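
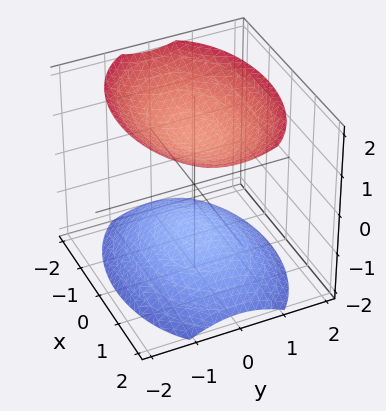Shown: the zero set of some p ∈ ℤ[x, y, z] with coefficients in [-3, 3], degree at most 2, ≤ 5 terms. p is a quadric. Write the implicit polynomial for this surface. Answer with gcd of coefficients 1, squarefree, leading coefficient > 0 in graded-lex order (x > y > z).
I count 2 distinct pieces. Treating them together as one polynomial.
deg p = 2. Two separate bowl-shaped sheets opening away from each other; a quadric.
Symmetries: the z ↦ −z reflection is a symmetry, so z appears only in even powers; it's symmetric under x → −x, forcing even powers of x; it's symmetric under y → −y, forcing even powers of y.
From the visible intercepts: it misses every integer gridline on the y-axis; no x-intercept at any integer in the box.
The integer polynomial consistent with all of this is the stated p.

x^2 + 2*y^2 - 2*z^2 + 3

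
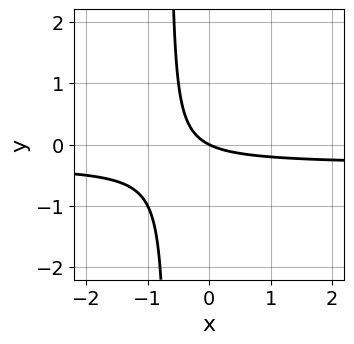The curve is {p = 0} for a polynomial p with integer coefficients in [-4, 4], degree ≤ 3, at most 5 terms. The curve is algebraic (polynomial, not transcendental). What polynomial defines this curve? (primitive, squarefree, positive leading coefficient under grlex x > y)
3*x*y + x + 2*y

First, deg p = 2. The shape is more complex than any degree-1 curve.
Next, from the axis intercepts and sections: it meets the x-axis at x = 0 (among the integer gridlines); it crosses the y-axis at the gridline y = 0.
Finally, fitting integer coefficients to these (and the overall shape) gives p.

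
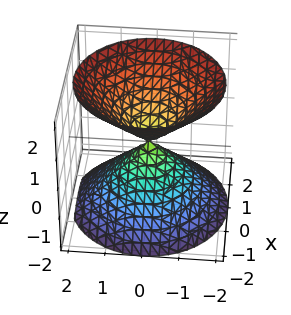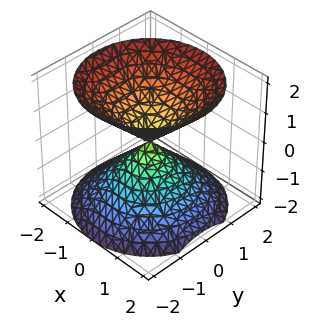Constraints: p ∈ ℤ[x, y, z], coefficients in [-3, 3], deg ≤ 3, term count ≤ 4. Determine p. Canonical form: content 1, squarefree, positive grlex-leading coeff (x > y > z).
x^2 + y^2 - z^2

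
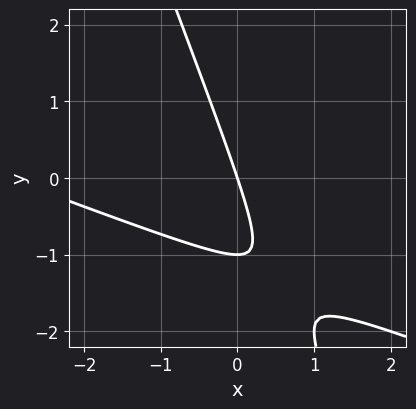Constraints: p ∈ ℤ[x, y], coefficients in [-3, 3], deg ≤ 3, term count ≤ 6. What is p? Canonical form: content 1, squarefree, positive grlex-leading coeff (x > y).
x^2 + 3*x*y + y^2 + 3*x + y

Degree: the shape is more complex than any degree-1 curve, so deg p = 2.
From the axis intercepts and sections: the y-axis gridline crossings are at y ∈ {-1, 0}; it meets the x-axis at x = 0 (among the integer gridlines).
The integer polynomial consistent with all of this is the stated p.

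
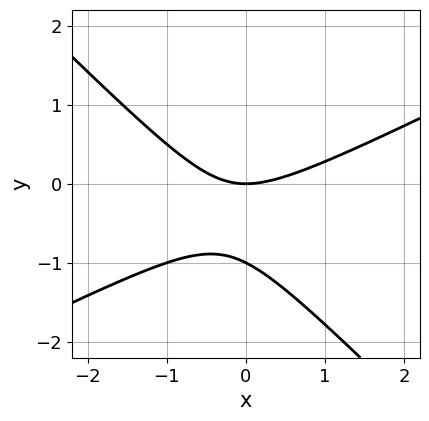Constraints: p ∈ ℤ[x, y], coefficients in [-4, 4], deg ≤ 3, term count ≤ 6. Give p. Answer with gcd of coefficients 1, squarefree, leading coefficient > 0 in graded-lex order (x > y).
Degree: the shape is more complex than any degree-1 curve, so deg p = 2.
Checking where it meets the axes: among the integer gridlines, it crosses the y-axis at y ∈ {-1, 0}; it crosses the x-axis at the gridline x = 0.
The integer polynomial consistent with all of this is the stated p.

x^2 - x*y - 2*y^2 - 2*y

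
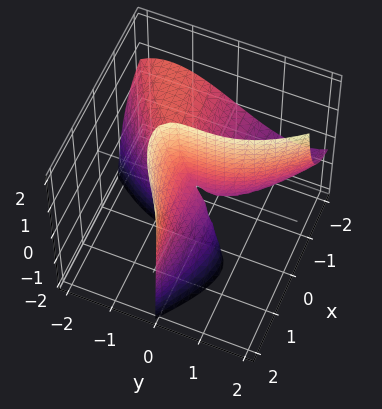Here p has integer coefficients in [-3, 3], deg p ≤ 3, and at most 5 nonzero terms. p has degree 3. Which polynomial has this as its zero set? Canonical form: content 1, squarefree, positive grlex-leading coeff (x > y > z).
x^2*z - y^3 - 3*x*y - 2*x*z

(a) Degree: the shape is more complex than any degree-2 surface, so deg p = 3.
(b) From the visible intercepts: every point of the z-axis in the box is on the surface; it crosses the y-axis at the gridline y = 0; every point of the x-axis in the box is on the surface.
(c) Solving for integer coefficients yields p as stated.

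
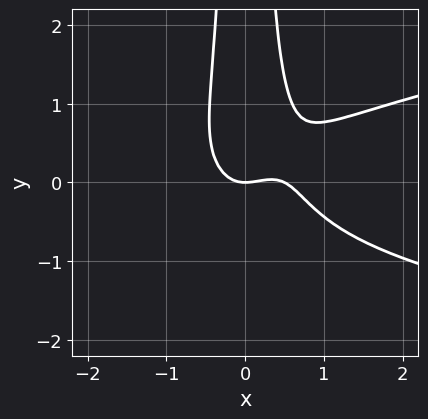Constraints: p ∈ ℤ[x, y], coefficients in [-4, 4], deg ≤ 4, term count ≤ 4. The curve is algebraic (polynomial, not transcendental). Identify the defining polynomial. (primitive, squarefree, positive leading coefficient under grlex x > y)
3*x^2*y^2 - 2*x^3 + x^2 - y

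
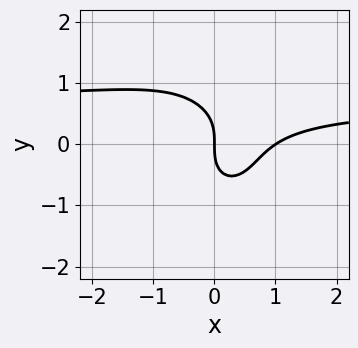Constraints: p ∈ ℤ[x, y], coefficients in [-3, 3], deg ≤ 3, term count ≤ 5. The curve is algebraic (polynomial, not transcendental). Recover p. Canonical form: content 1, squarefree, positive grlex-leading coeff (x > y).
3*x^2*y + 2*y^3 - 2*x^2 + 2*x

1. Degree: no degree-2 curve has this shape, so deg p = 3.
2. Observable constraints: it meets the y-axis at y = 0 (among the integer gridlines); among the integer gridlines, it crosses the x-axis at x ∈ {0, 1}.
3. Matching integer coefficients to the picture gives p.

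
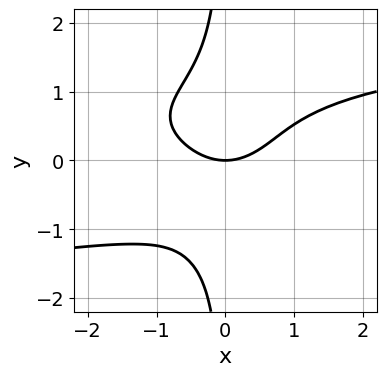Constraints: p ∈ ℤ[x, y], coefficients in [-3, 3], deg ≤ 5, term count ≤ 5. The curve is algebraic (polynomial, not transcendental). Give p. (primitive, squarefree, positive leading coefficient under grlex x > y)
3*x*y^3 - 2*x^2 + 3*y

Degree: a generic line meets the curve in up to 4 points, so deg p = 4.
From the axis intercepts and sections: it crosses the y-axis at the gridline y = 0; it crosses the x-axis at the gridline x = 0.
Together with the visible shape, these determine p as stated.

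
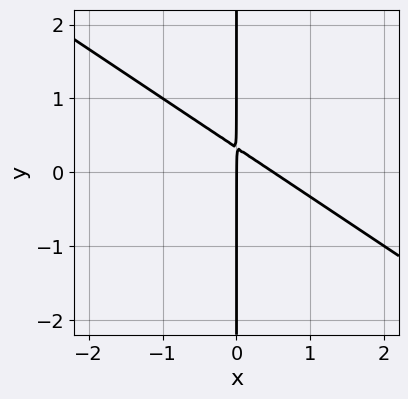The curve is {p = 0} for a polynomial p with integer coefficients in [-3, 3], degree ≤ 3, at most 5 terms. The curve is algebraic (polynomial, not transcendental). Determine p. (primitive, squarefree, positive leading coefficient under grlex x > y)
2*x^2 + 3*x*y - x

(a) The degree is 2 — no degree-1 curve has this shape.
(b) Observable constraints: the visible y-axis segment lies entirely on the curve; one x-axis crossing is at x = 0.
(c) Putting this together gives p.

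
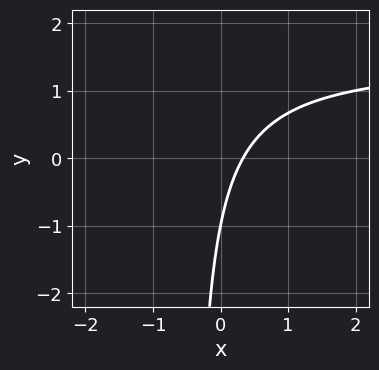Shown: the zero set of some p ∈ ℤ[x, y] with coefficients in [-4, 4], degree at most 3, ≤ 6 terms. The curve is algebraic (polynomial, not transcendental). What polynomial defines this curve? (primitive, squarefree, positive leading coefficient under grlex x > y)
Degree: a generic line meets the curve in up to 2 points, so deg p = 2.
Observable constraints: one y-axis crossing is at y = -1.
Fitting integer coefficients to these (and the overall shape) gives p.

2*x*y - 3*x + y + 1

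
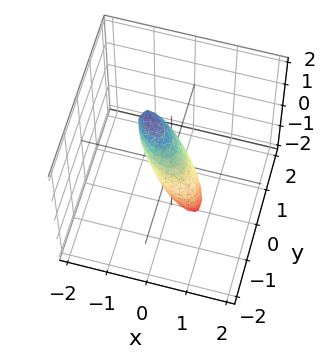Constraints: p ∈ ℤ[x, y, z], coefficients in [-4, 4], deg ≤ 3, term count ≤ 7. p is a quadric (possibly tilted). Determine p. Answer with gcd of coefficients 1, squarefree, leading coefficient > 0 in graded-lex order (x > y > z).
3*x^2 + 3*x*y + 2*x*z + 3*y^2 + z^2 - 1

The degree is 2 — a generic line meets the surface in up to 2 points.
Checking where it meets the axes: the z-axis gridline crossings are at z ∈ {-1, 1}.
Matching integer coefficients to the picture gives p.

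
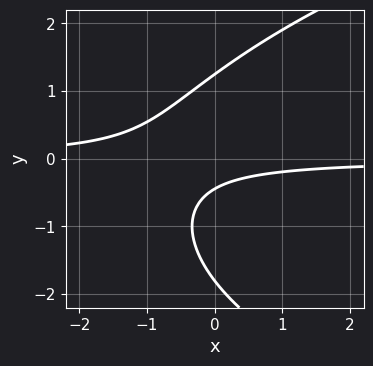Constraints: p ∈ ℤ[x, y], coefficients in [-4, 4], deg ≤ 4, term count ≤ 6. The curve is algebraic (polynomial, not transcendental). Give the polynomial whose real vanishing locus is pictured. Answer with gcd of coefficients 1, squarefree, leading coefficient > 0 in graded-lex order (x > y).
y^3 - 3*x*y + y^2 - 2*y - 1

The degree is 3 — no degree-2 curve has this shape.
Against the integer gridlines: the curve avoids every integer x-axis point in the box.
The integer polynomial consistent with all of this is the stated p.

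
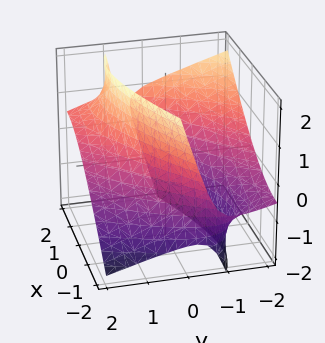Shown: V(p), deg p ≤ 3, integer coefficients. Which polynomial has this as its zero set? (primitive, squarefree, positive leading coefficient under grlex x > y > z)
x^2 - 2*x*y + y^2 + 3*y*z - z^2 - 3

1. deg p = 2.
2. From the visible intercepts: it misses every integer gridline on the z-axis.
3. Fitting integer coefficients to these (and the overall shape) gives p.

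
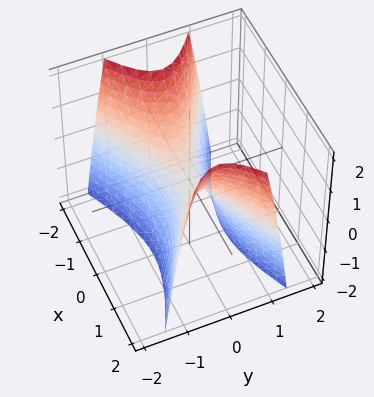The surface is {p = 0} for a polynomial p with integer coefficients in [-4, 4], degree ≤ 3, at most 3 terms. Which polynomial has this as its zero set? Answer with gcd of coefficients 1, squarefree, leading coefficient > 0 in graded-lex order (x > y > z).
First, degree: a saddle surface; a quadric, so deg p = 2.
Next, symmetries: the y ↦ −y reflection is a symmetry, so y appears only in even powers; the x ↦ −x reflection is a symmetry, so x appears only in even powers.
Then, reading off the gridlines: it meets the x-axis at x = 0 (among the integer gridlines); it crosses the y-axis at the gridline y = 0; one z-axis crossing is at z = 0.
Finally, these observations pin down the coefficients.

x^2 - 3*y^2 - z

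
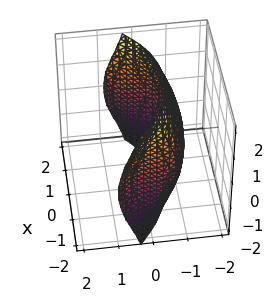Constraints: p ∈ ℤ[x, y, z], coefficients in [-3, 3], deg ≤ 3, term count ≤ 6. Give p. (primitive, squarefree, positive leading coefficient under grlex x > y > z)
2*y^3 + y*z^2 - x^2 + 3

First, degree: no degree-2 surface has this shape, so deg p = 3.
Then, against the integer gridlines: no z-intercept at any integer in the box.
Finally, these observations pin down the coefficients.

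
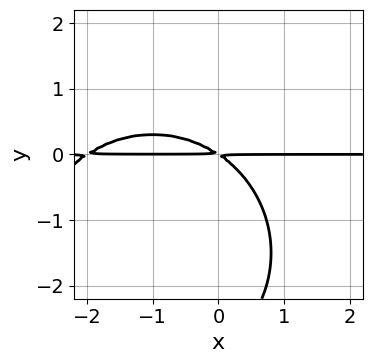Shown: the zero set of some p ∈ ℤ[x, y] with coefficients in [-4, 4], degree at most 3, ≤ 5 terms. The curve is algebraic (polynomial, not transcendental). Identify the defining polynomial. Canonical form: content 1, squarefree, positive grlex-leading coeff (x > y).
x^2*y + y^3 + 2*x*y + 3*y^2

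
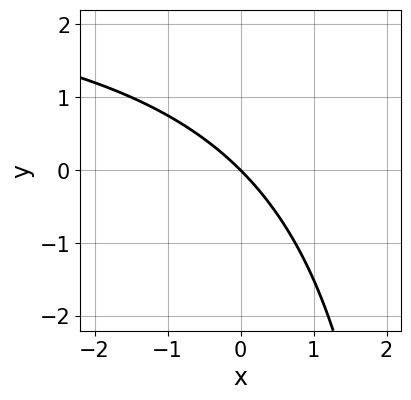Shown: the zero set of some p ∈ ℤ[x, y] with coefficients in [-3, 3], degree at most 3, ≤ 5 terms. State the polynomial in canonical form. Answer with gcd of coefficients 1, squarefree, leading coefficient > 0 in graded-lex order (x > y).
(a) The degree is 2 — no degree-1 curve has this shape.
(b) Reading off the gridlines: one x-axis crossing is at x = 0; one y-axis crossing is at y = 0.
(c) Together with the visible shape, these determine p as stated.

x*y - 3*x - 3*y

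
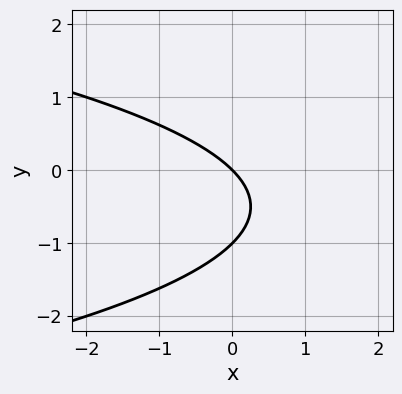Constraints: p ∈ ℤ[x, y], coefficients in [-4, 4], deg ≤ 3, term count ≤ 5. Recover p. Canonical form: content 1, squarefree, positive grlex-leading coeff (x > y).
First, degree: no degree-1 curve has this shape, so deg p = 2.
Next, from the visible intercepts: it crosses the x-axis at the gridline x = 0; the y-axis gridline crossings are at y ∈ {-1, 0}.
Finally, fitting integer coefficients to these (and the overall shape) gives p.

y^2 + x + y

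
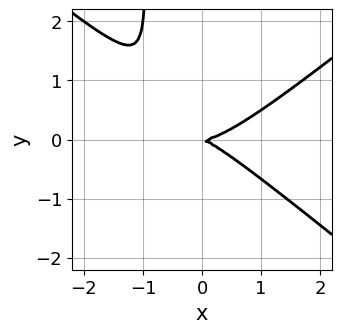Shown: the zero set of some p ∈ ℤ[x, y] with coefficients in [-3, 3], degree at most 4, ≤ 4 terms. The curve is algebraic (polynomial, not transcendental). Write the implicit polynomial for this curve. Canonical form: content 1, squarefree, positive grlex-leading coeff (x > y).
2*x^3 - 3*x*y^2 - x*y - 3*y^2

1. The degree is 3 — a generic line meets the curve in up to 3 points.
2. Reading off the gridlines: it meets the x-axis at x = 0 (among the integer gridlines); one y-axis crossing is at y = 0.
3. Putting this together gives p.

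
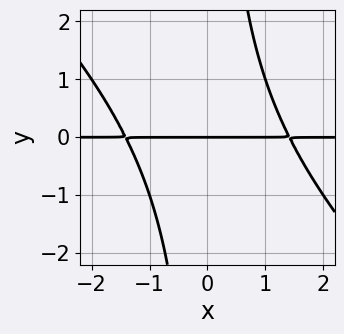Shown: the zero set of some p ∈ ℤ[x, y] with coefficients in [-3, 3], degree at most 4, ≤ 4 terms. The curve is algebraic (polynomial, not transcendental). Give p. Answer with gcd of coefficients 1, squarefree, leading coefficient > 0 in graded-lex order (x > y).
x^2*y + x*y^2 - 2*y

The degree is 3 — the shape is more complex than any degree-2 curve.
Reading off the gridlines: it meets the y-axis at y = 0 (among the integer gridlines); every point of the x-axis in the box is on the curve.
Putting this together gives p.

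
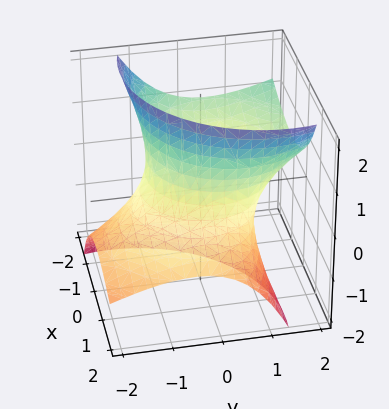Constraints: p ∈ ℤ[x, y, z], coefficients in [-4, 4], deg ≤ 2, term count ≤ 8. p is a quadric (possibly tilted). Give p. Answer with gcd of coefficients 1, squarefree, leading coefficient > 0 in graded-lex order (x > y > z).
2*x^2 + 3*x*z + 2*y^2 - 3*y*z - z^2 - 3

First, degree: no degree-1 surface has this shape, so deg p = 2.
Then, observable constraints: no z-intercept at any integer in the box.
Finally, together with the visible shape, these determine p as stated.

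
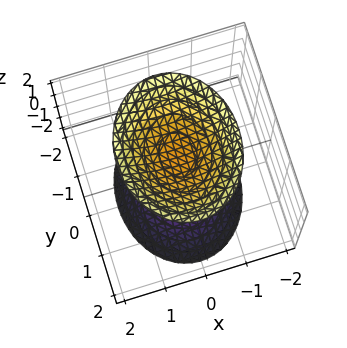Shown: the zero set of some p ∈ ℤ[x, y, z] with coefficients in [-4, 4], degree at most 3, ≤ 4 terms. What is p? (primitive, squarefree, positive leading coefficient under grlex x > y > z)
First, the picture has 2 separate pieces. Treating them together as one polynomial.
Then, degree: two sheets facing apart; a quadric, so deg p = 2.
Next, symmetries: the x ↦ −x reflection is a symmetry, so x appears only in even powers; the z ↦ −z reflection is a symmetry, so z appears only in even powers; the y ↦ −y reflection is a symmetry, so y appears only in even powers.
Next, from the axis intercepts and sections: the surface avoids every integer y-axis point in the box; the surface avoids every integer x-axis point in the box.
Finally, putting this together gives p.

3*x^2 + 2*y^2 - 2*z^2 + 3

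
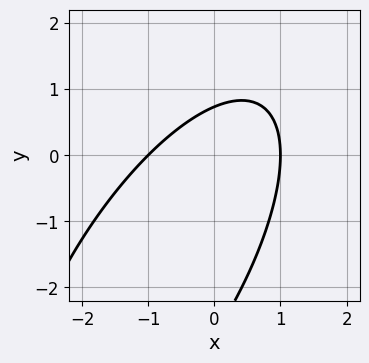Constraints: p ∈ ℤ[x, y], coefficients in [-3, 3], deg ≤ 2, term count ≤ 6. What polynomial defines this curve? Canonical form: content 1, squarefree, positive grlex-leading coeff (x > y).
2*x^2 - 2*x*y + y^2 + 2*y - 2

First, degree: no degree-1 curve has this shape, so deg p = 2.
Then, against the integer gridlines: among the integer gridlines, it crosses the x-axis at x ∈ {-1, 1}.
Finally, these observations pin down the coefficients.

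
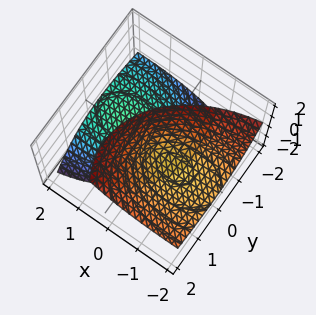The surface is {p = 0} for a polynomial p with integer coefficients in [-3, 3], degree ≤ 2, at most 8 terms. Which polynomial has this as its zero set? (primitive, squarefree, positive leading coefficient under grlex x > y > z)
(a) I count 2 distinct pieces. Treating them together as one polynomial.
(b) deg p = 2. A generic line meets the surface in up to 2 points.
(c) From the visible intercepts: it misses every integer gridline on the y-axis; it misses every integer gridline on the x-axis.
(d) Matching integer coefficients to the picture gives p. Check: (0, 0, -1) on the z-axis lies on the surface, and p(0, 0, -1) = 0. ✓

x^2 + 3*x*z + 2*y^2 - 2*y*z - z^2 + 1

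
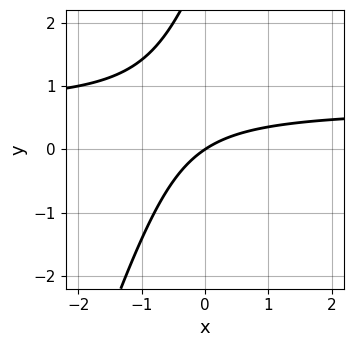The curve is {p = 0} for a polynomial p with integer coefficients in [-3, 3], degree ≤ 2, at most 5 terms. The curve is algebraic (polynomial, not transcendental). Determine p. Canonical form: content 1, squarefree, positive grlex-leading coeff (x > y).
3*x*y - y^2 - 2*x + 3*y

1. deg p = 2. The shape is more complex than any degree-1 curve.
2. Observable constraints: one x-axis crossing is at x = 0; it meets the y-axis at y = 0 (among the integer gridlines).
3. Assembling these constraints gives the stated polynomial.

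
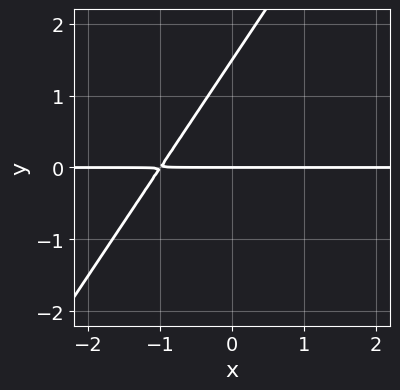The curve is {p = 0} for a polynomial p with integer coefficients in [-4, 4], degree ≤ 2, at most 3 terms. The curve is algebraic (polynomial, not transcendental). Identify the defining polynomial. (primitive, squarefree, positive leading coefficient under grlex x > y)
First, degree: a generic line meets the curve in up to 2 points, so deg p = 2.
Then, from the axis intercepts and sections: every point of the x-axis in the box is on the curve; one y-axis crossing is at y = 0.
Finally, assembling these constraints gives the stated polynomial.

3*x*y - 2*y^2 + 3*y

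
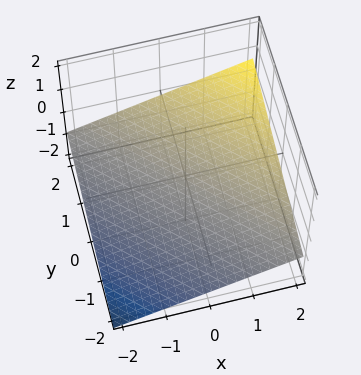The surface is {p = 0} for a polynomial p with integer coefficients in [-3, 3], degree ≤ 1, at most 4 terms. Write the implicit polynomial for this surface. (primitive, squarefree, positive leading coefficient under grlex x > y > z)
x + y - 3*z - 2

First, degree: every cross-section is a straight line — this is a plane, so deg p = 1.
Next, from the axis intercepts and sections: it crosses the y-axis at the gridline y = 2; it crosses the x-axis at the gridline x = 2.
Finally, the integer polynomial consistent with all of this is the stated p.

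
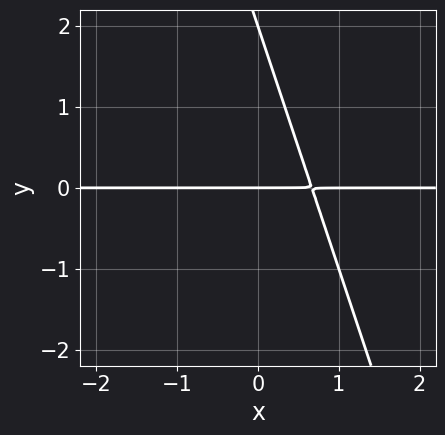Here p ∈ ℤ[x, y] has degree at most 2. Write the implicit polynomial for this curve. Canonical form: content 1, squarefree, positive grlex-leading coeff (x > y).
3*x*y + y^2 - 2*y

First, deg p = 2. A generic line meets the curve in up to 2 points.
Then, observable constraints: among the integer gridlines, it crosses the y-axis at y ∈ {0, 2}; every point of the x-axis in the box is on the curve.
Finally, the integer polynomial consistent with all of this is the stated p.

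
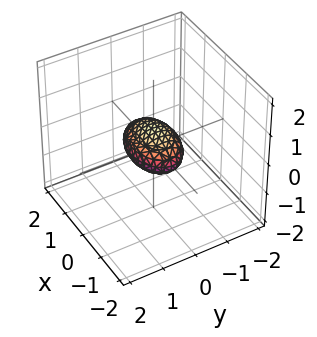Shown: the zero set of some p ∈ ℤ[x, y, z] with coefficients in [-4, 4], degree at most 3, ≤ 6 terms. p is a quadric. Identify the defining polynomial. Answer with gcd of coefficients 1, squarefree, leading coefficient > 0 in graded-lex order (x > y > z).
(a) deg p = 2.
(b) Symmetries: mirror symmetry y ↦ −y ⇒ only even powers of y; mirror symmetry x ↦ −x ⇒ only even powers of x; mirror symmetry z ↦ −z ⇒ only even powers of z.
(c) Against the integer gridlines: the x-axis gridline crossings are at x ∈ {-1, 1}.
(d) Fitting integer coefficients to these (and the overall shape) gives p.

x^2 + 2*y^2 + 3*z^2 - 1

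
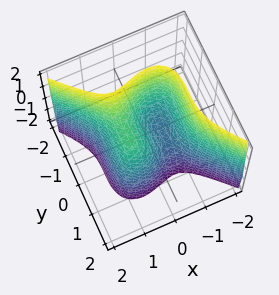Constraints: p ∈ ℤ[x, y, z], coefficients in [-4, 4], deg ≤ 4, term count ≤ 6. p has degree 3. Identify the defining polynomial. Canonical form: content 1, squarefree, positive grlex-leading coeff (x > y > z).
2*x^3 + 2*y^3 - 2*x + z

The degree is 3 — the shape is more complex than any degree-2 surface.
Observable constraints: among the integer gridlines, it crosses the x-axis at x ∈ {-1, 0, 1}; one z-axis crossing is at z = 0; one y-axis crossing is at y = 0.
These observations pin down the coefficients.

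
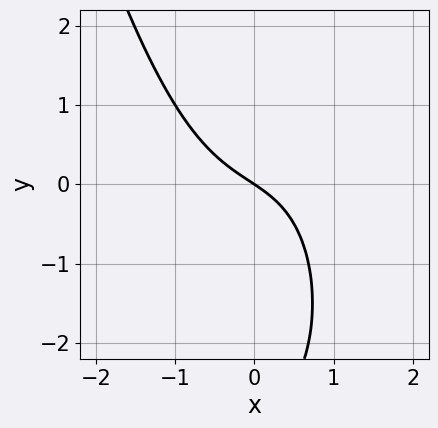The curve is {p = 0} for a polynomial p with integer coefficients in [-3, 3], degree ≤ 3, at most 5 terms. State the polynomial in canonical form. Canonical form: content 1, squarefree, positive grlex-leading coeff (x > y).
(a) Degree: a generic line meets the curve in up to 3 points, so deg p = 3.
(b) Against the integer gridlines: it crosses the y-axis at the gridline y = 0; one x-axis crossing is at x = 0.
(c) Together with the visible shape, these determine p as stated.

2*x^3 + y^2 + 2*x + 3*y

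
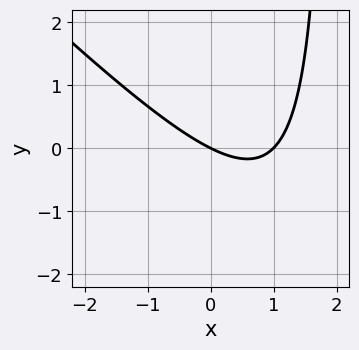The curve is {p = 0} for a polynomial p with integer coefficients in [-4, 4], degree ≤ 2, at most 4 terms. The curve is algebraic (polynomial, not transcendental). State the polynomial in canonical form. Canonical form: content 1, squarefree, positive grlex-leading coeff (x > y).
x^2 + x*y - x - 2*y

First, deg p = 2. The shape is more complex than any degree-1 curve.
Next, against the integer gridlines: it meets the y-axis at y = 0 (among the integer gridlines); the x-axis gridline crossings are at x ∈ {0, 1}.
Finally, fitting integer coefficients to these (and the overall shape) gives p.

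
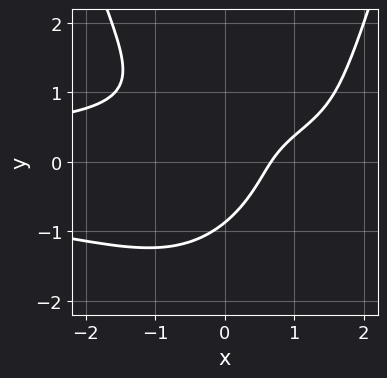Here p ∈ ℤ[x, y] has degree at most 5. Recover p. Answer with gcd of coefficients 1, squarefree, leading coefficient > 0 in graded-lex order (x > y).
1. deg p = 4. The shape is more complex than any degree-3 curve.
2. The integer polynomial consistent with all of this is the stated p.

2*x^2*y^2 - 3*y^3 - 3*x*y + 3*x - 2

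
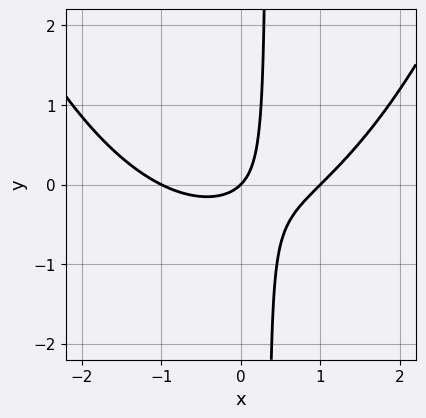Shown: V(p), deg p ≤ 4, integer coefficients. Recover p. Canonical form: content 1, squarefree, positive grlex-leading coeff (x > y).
x^3 - 3*x*y - x + y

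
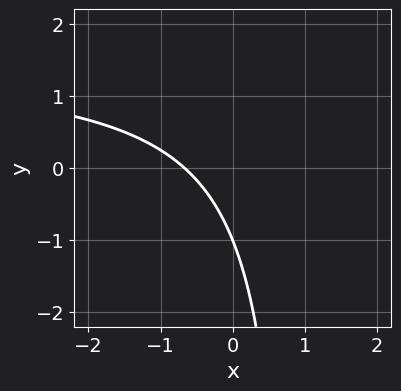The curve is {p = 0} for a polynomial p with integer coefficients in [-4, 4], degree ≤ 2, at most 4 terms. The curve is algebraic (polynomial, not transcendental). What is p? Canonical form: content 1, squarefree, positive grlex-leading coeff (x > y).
1. Degree: the shape is more complex than any degree-1 curve, so deg p = 2.
2. Observable constraints: it crosses the y-axis at the gridline y = -1.
3. Fitting integer coefficients to these (and the overall shape) gives p.

2*x*y - 3*x - 2*y - 2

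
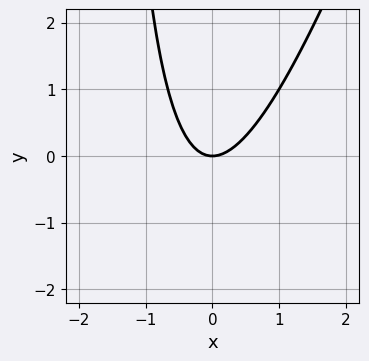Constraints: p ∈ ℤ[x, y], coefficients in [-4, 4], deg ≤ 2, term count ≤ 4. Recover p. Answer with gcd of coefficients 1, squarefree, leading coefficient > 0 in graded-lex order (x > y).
3*x^2 - x*y - 2*y

First, deg p = 2. A generic line meets the curve in up to 2 points.
Next, checking where it meets the axes: it meets the x-axis at x = 0 (among the integer gridlines); it meets the y-axis at y = 0 (among the integer gridlines).
Finally, together with the visible shape, these determine p as stated.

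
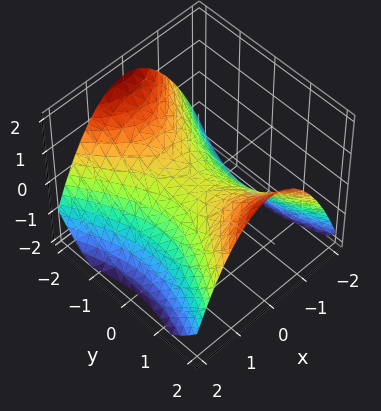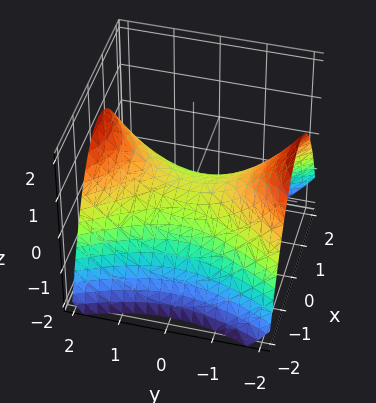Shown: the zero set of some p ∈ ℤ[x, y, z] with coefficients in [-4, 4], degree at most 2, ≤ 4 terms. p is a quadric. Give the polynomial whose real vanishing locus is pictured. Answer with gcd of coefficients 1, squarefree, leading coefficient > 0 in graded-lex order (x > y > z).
2*x^2 - y^2 + 3*z

First, deg p = 2. A hyperbolic paraboloid; a quadric.
Then, symmetries: the x ↦ −x reflection is a symmetry, so x appears only in even powers; mirror symmetry y ↦ −y ⇒ only even powers of y.
Then, against the integer gridlines: it crosses the y-axis at the gridline y = 0; it meets the z-axis at z = 0 (among the integer gridlines); one x-axis crossing is at x = 0.
Finally, assembling these constraints gives the stated polynomial.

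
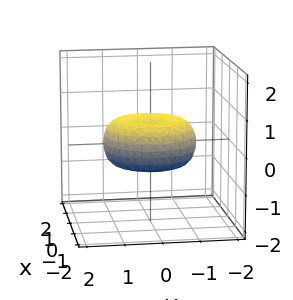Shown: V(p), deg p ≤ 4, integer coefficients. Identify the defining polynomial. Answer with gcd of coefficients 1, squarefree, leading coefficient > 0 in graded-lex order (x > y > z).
x^4 + 2*x^2*y^2 + y^4 - x^2 - y^2 + 3*z^2 - 1

First, the degree is 4 — a generic line meets the surface in up to 4 points.
Next, symmetries: rotational symmetry about the z-axis ⇒ p depends on x, y only through x² + y².
Then, from the visible intercepts: a circular section at z = 0 has radius between 1 and 2.
Finally, assembling these constraints gives the stated polynomial.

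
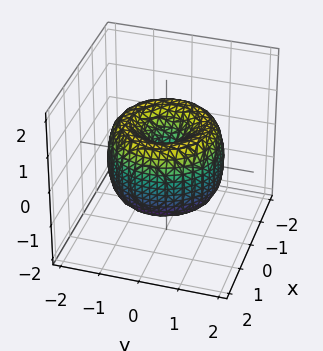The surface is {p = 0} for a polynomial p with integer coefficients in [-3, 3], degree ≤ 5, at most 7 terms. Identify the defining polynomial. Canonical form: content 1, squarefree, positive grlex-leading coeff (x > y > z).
Degree: no degree-3 surface has this shape, so deg p = 4.
By symmetry, every cross-section ⟂ z is a circle, so x, y appear only via x² + y².
Checking where it meets the axes: it meets the x-axis at x = 0 (among the integer gridlines); it crosses the z-axis at the gridline z = 0; a circular section at z = 0 has radius between 1 and 2; it meets the y-axis at y = 0 (among the integer gridlines).
Fitting integer coefficients to these (and the overall shape) gives p.

x^4 + 2*x^2*y^2 + y^4 - 2*x^2 - 2*y^2 + z^2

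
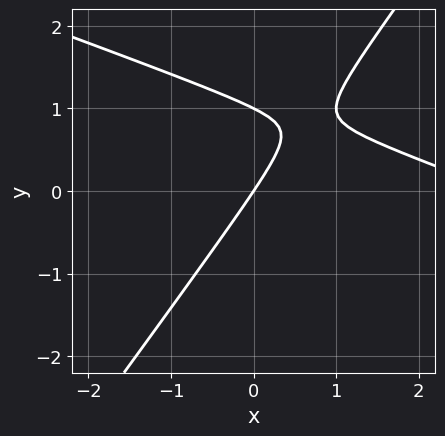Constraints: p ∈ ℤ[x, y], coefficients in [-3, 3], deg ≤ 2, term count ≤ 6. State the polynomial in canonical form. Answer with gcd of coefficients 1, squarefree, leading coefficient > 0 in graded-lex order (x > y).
1. deg p = 2. A generic line meets the curve in up to 2 points.
2. Checking where it meets the axes: it meets the x-axis at x = 0 (among the integer gridlines); the y-axis gridline crossings are at y ∈ {0, 1}.
3. Fitting integer coefficients to these (and the overall shape) gives p.

x^2 + 2*x*y - 2*y^2 - 3*x + 2*y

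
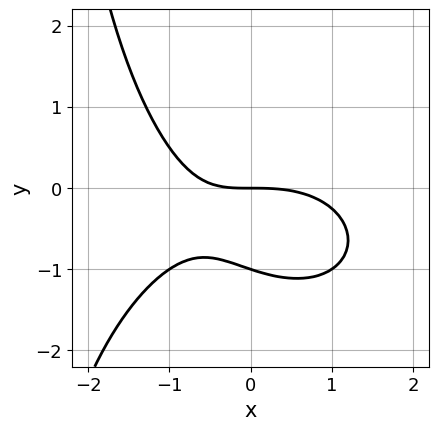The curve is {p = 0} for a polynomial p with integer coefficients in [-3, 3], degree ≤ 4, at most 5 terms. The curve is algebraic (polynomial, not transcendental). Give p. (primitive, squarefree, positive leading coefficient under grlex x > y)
(a) The degree is 3 — the shape is more complex than any degree-2 curve.
(b) From the axis intercepts and sections: the y-axis gridline crossings are at y ∈ {-1, 0}; it crosses the x-axis at the gridline x = 0.
(c) Fitting integer coefficients to these (and the overall shape) gives p.

x^3 + x*y^2 + 2*x*y + 3*y^2 + 3*y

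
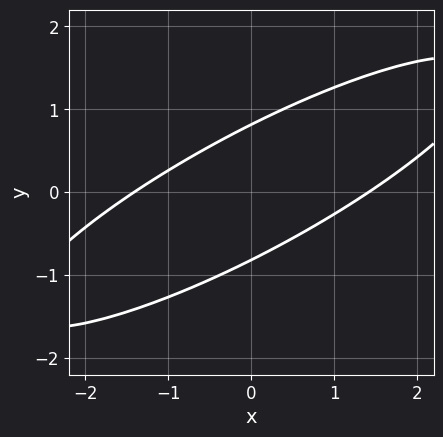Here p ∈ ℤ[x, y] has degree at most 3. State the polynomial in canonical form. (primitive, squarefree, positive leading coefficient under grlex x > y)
(a) The degree is 2 — a generic line meets the curve in up to 2 points.
(b) The integer polynomial consistent with all of this is the stated p.

x^2 - 3*x*y + 3*y^2 - 2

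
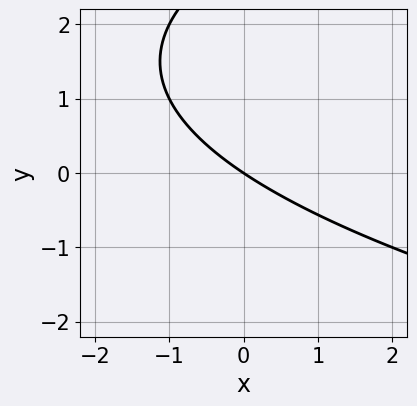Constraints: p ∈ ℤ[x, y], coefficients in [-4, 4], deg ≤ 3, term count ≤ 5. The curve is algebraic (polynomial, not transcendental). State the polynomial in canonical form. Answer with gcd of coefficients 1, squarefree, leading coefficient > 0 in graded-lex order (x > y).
Degree: the shape is more complex than any degree-1 curve, so deg p = 2.
Observable constraints: it crosses the y-axis at the gridline y = 0; one x-axis crossing is at x = 0.
Together with the visible shape, these determine p as stated.

y^2 - 2*x - 3*y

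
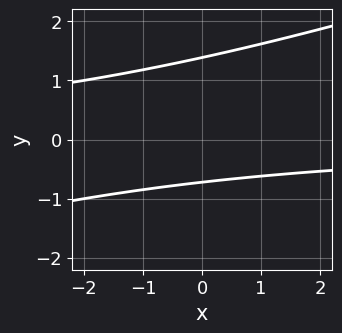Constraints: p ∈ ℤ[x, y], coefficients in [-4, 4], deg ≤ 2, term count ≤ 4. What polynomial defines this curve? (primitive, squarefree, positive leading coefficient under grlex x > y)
x*y - 3*y^2 + 2*y + 3

First, the degree is 2 — the shape is more complex than any degree-1 curve.
Next, observable constraints: it misses every integer gridline on the x-axis.
Finally, putting this together gives p.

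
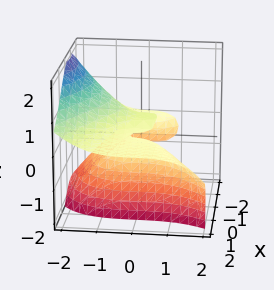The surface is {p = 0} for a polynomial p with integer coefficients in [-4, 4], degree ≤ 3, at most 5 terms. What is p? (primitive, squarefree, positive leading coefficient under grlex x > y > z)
(a) deg p = 3. The shape is more complex than any degree-2 surface.
(b) Reading off the gridlines: it meets the y-axis at y = 0 (among the integer gridlines); the visible x-axis segment lies entirely on the surface; it crosses the z-axis at the gridline z = 0.
(c) These observations pin down the coefficients.

2*x^2*z + y^3 + 3*x*z + 3*z^2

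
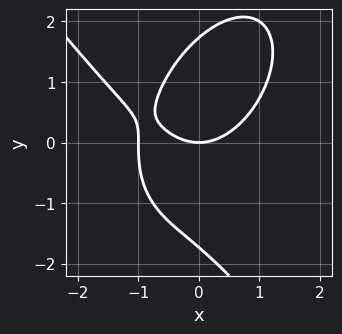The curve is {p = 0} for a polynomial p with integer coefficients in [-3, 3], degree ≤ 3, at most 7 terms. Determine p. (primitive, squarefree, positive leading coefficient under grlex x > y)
2*x^3 + y^3 + 2*x^2 - 3*x*y - 3*y

deg p = 3.
Reading off the gridlines: it meets the y-axis at y = 0 (among the integer gridlines); the x-axis gridline crossings are at x ∈ {-1, 0}.
Matching integer coefficients to the picture gives p.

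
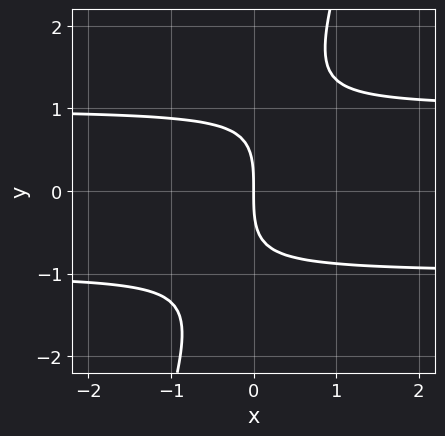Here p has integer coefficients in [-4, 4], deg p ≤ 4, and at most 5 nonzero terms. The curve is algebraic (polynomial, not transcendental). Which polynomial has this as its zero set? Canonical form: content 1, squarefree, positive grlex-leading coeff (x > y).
3*x*y^2 - y^3 - 3*x

(a) The degree is 3 — the shape is more complex than any degree-2 curve.
(b) From the axis intercepts and sections: it crosses the x-axis at the gridline x = 0; it crosses the y-axis at the gridline y = 0.
(c) Together with the visible shape, these determine p as stated.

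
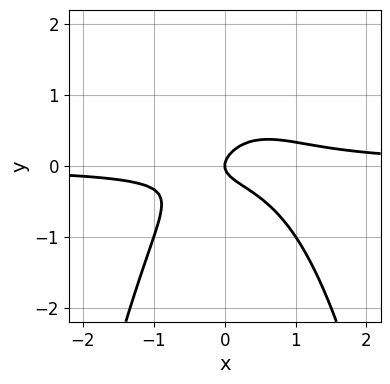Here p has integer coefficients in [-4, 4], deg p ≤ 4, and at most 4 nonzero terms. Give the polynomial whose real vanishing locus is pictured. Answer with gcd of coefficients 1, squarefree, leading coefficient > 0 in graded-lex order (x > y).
deg p = 3. A generic line meets the curve in up to 3 points.
From the axis intercepts and sections: it crosses the x-axis at the gridline x = 0; it crosses the y-axis at the gridline y = 0.
Matching integer coefficients to the picture gives p.

3*x^2*y - x*y + 3*y^2 - x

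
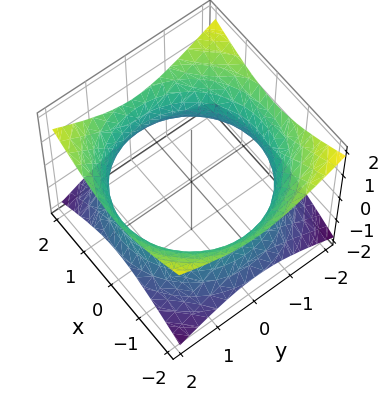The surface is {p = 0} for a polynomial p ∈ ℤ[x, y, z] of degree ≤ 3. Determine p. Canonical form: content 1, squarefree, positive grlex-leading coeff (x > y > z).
x^2 + y^2 - 2*z^2 - 3

(a) Degree: an hourglass — one-sheet hyperboloid; a quadric, so deg p = 2.
(b) By symmetry, the surface is invariant under rotation about z: p = q(x² + y², z); it's symmetric under z → −z, forcing even powers of z.
(c) Checking where it meets the axes: the surface avoids every integer z-axis point in the box; a circular section at z = 0 has radius between 1 and 2.
(d) Assembling these constraints gives the stated polynomial.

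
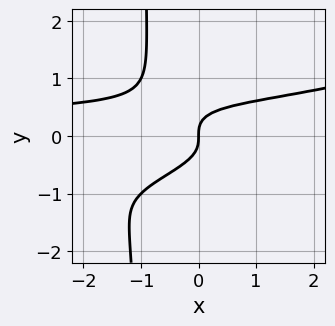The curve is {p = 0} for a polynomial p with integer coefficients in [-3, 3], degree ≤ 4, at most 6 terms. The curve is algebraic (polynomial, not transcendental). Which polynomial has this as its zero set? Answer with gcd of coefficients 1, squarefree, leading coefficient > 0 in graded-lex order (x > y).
x^2*y^2 - 3*x*y^3 - 3*y^3 + x

(a) deg p = 4. No degree-3 curve has this shape.
(b) Observable constraints: it crosses the y-axis at the gridline y = 0; it crosses the x-axis at the gridline x = 0.
(c) Solving for integer coefficients yields p as stated.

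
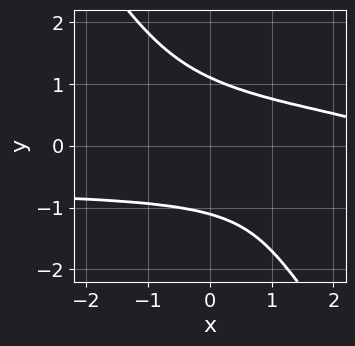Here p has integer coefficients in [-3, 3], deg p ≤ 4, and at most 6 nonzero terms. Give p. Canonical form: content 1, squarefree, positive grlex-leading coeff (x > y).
Degree: the shape is more complex than any degree-3 curve, so deg p = 4.
Against the integer gridlines: no x-intercept at any integer in the box.
Fitting integer coefficients to these (and the overall shape) gives p.

3*x*y^3 + 2*y^4 + x - 3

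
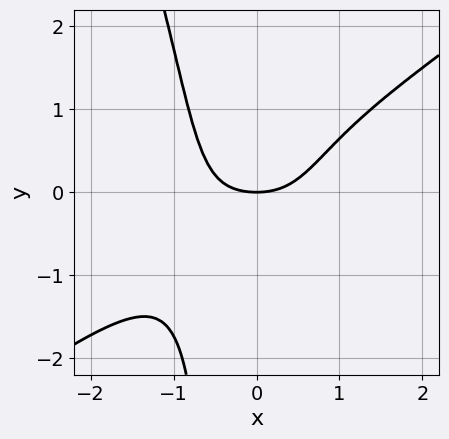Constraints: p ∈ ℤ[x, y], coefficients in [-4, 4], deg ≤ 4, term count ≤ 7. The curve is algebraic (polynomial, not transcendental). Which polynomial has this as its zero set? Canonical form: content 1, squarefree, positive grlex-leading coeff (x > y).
2*x^4 - 2*x^3*y - x^2*y^2 + x^2 - 2*y

(a) deg p = 4. The shape is more complex than any degree-3 curve.
(b) Observable constraints: one x-axis crossing is at x = 0; it meets the y-axis at y = 0 (among the integer gridlines).
(c) Assembling these constraints gives the stated polynomial.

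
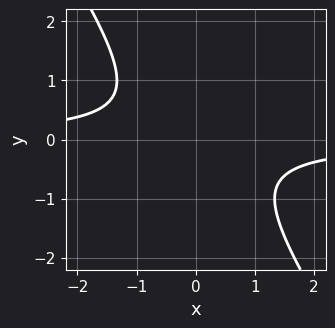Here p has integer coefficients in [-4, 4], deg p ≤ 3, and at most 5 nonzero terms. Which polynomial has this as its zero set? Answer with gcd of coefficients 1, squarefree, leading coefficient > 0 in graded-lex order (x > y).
3*x*y + 2*y^2 + 2

First, degree: no degree-1 curve has this shape, so deg p = 2.
Then, checking where it meets the axes: no y-intercept at any integer in the box; no x-intercept at any integer in the box.
Finally, solving for integer coefficients yields p as stated.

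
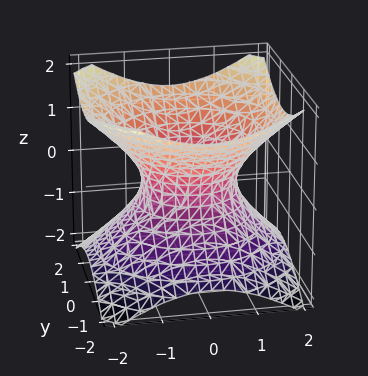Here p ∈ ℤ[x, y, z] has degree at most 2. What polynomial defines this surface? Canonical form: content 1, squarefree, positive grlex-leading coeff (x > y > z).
First, the degree is 2 — one connected sheet with a waist; a quadric.
Then, by symmetry, every cross-section ⟂ z is a circle, so x, y appear only via x² + y²; the z ↦ −z reflection is a symmetry, so z appears only in even powers.
Next, against the integer gridlines: among the integer gridlines, it crosses the x-axis at x ∈ {-1, 1}; among the integer gridlines, it crosses the y-axis at y ∈ {-1, 1}; no z-intercept at any integer in the box; a circular section at z = 1 has radius between 1 and 2.
Finally, fitting integer coefficients to these (and the overall shape) gives p.

2*x^2 + 2*y^2 - 3*z^2 - 2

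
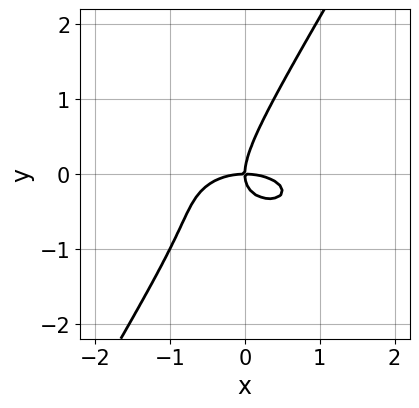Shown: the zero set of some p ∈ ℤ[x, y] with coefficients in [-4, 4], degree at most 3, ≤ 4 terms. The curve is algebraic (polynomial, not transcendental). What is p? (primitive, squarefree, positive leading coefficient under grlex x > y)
deg p = 3. No degree-2 curve has this shape.
From the visible intercepts: one x-axis crossing is at x = 0; one y-axis crossing is at y = 0.
These observations pin down the coefficients.

x^3 + 3*x*y^2 - 2*y^3 + 2*x*y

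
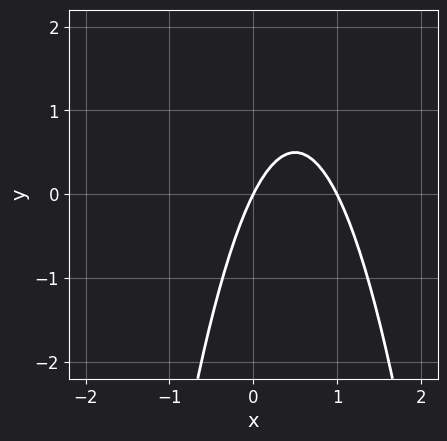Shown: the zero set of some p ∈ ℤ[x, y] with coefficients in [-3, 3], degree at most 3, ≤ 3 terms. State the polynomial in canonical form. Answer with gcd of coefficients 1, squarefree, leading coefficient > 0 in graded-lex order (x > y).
deg p = 2. No degree-1 curve has this shape.
Checking where it meets the axes: among the integer gridlines, it crosses the x-axis at x ∈ {0, 1}; it crosses the y-axis at the gridline y = 0.
Solving for integer coefficients yields p as stated.

2*x^2 - 2*x + y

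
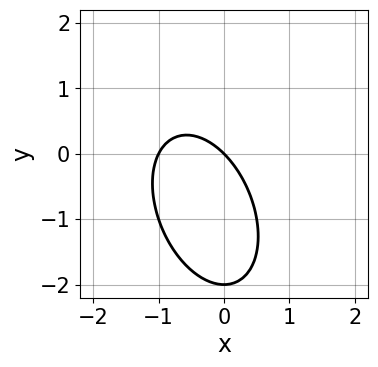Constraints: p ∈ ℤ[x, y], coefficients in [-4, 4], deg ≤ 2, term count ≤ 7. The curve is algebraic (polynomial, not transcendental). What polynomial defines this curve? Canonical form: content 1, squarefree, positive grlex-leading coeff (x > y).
2*x^2 + x*y + y^2 + 2*x + 2*y

1. deg p = 2.
2. Observable constraints: among the integer gridlines, it crosses the y-axis at y ∈ {-2, 0}; among the integer gridlines, it crosses the x-axis at x ∈ {-1, 0}.
3. Fitting integer coefficients to these (and the overall shape) gives p.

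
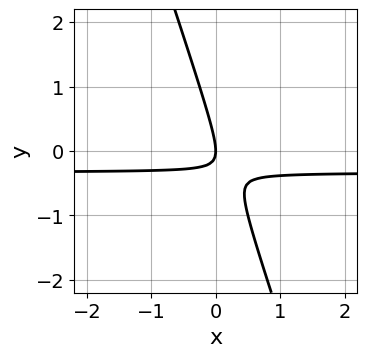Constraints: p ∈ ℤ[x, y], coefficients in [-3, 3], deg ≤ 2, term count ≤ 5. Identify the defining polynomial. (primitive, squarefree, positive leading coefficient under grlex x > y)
3*x*y + y^2 + x

Degree: a generic line meets the curve in up to 2 points, so deg p = 2.
From the visible intercepts: it meets the y-axis at y = 0 (among the integer gridlines); it meets the x-axis at x = 0 (among the integer gridlines).
Fitting integer coefficients to these (and the overall shape) gives p.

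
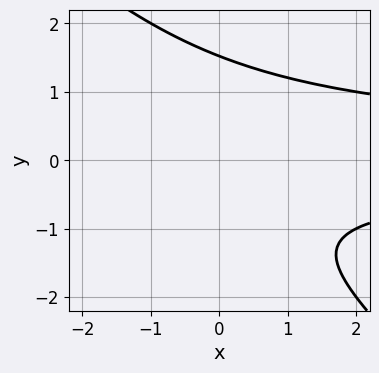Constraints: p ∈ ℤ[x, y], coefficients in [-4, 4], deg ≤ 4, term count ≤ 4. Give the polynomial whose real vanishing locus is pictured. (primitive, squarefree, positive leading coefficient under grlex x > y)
x*y^2 + y^3 - y - 2

First, deg p = 3. A generic line meets the curve in up to 3 points.
Next, observable constraints: no x-intercept at any integer in the box.
Finally, the integer polynomial consistent with all of this is the stated p.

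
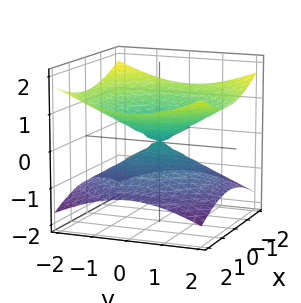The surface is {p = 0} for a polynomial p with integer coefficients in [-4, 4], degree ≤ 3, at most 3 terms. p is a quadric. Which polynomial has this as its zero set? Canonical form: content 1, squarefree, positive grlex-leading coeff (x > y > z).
x^2 + y^2 - 3*z^2

(a) deg p = 2. Two nappes meeting at a single point; a quadric.
(b) Symmetry: every cross-section ⟂ z is a circle, so x, y appear only via x² + y²; the z ↦ −z reflection is a symmetry, so z appears only in even powers.
(c) Observable constraints: one y-axis crossing is at y = 0; a circular section at z = 1 has radius between 1 and 2; one x-axis crossing is at x = 0; it crosses the z-axis at the gridline z = 0.
(d) These observations pin down the coefficients.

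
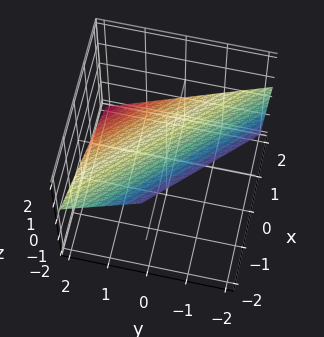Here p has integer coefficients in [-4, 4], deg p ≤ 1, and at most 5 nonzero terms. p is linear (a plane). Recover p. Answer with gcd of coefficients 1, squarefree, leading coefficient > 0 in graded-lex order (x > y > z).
2*x + 2*y + 3*z - 2

1. The degree is 1 — every cross-section is a straight line — this is a plane.
2. Reading off the gridlines: it meets the x-axis at x = 1 (among the integer gridlines); it meets the y-axis at y = 1 (among the integer gridlines).
3. Putting this together gives p.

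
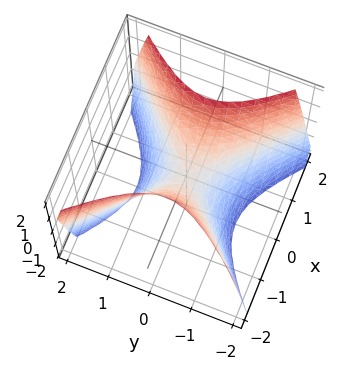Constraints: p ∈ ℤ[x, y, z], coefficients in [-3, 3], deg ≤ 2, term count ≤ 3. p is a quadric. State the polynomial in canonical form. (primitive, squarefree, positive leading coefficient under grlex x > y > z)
deg p = 2.
Symmetries: it's symmetric under x → −x, forcing even powers of x; the y ↦ −y reflection is a symmetry, so y appears only in even powers.
Checking where it meets the axes: it crosses the x-axis at the gridline x = 0; it crosses the z-axis at the gridline z = 0; one y-axis crossing is at y = 0.
Matching integer coefficients to the picture gives p.

3*x^2 - 3*y^2 - 2*z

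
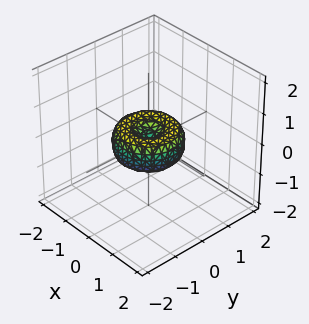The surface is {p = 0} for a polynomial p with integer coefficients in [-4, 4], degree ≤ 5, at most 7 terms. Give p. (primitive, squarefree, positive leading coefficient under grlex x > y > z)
First, the degree is 4 — a generic line meets the surface in up to 4 points.
Then, symmetries: every cross-section ⟂ z is a circle, so x, y appear only via x² + y².
Then, from the visible intercepts: among the integer gridlines, it crosses the y-axis at y ∈ {-1, 0, 1}; a circular section at z = 0 has radius exactly 1; the x-axis gridline crossings are at x ∈ {-1, 0, 1}.
Finally, putting this together gives p.

x^4 + 2*x^2*y^2 + y^4 - x^2 - y^2 + z^2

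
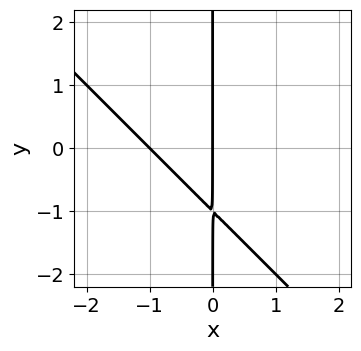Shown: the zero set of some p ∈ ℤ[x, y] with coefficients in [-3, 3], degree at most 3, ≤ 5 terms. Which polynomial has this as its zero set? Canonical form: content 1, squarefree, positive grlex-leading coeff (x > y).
(a) The degree is 2 — a generic line meets the curve in up to 2 points.
(b) From the visible intercepts: the x-axis gridline crossings are at x ∈ {-1, 0}; the visible y-axis segment lies entirely on the curve.
(c) These observations pin down the coefficients.

x^2 + x*y + x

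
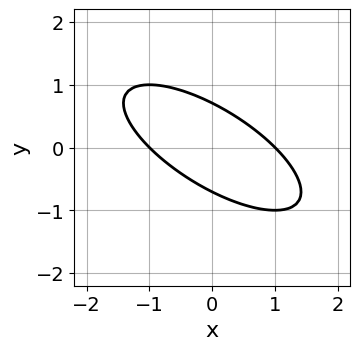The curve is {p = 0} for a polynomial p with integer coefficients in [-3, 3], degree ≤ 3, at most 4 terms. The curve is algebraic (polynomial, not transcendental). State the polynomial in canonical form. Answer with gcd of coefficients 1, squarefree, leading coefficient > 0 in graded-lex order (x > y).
x^2 + 2*x*y + 2*y^2 - 1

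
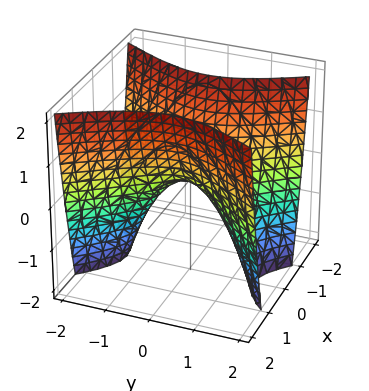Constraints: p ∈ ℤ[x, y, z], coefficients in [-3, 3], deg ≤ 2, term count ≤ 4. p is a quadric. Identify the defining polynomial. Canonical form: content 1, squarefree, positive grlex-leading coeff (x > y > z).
2*x^2 - y^2 - z

First, degree: a hyperbolic paraboloid; a quadric, so deg p = 2.
Next, symmetries: it's symmetric under y → −y, forcing even powers of y; it's symmetric under x → −x, forcing even powers of x.
Then, from the axis intercepts and sections: it crosses the x-axis at the gridline x = 0; it crosses the z-axis at the gridline z = 0; one y-axis crossing is at y = 0.
Finally, fitting integer coefficients to these (and the overall shape) gives p.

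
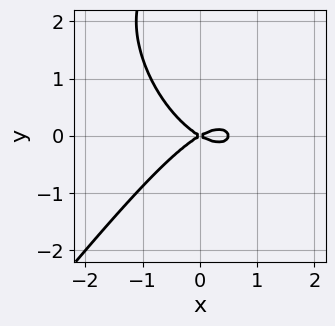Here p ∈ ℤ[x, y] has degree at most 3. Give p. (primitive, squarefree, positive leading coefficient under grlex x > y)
First, deg p = 3. A generic line meets the curve in up to 3 points.
Next, from the axis intercepts and sections: it meets the y-axis at y = 0 (among the integer gridlines); it crosses the x-axis at the gridline x = 0.
Finally, together with the visible shape, these determine p as stated.

2*x^3 - y^3 - x^2 + 3*y^2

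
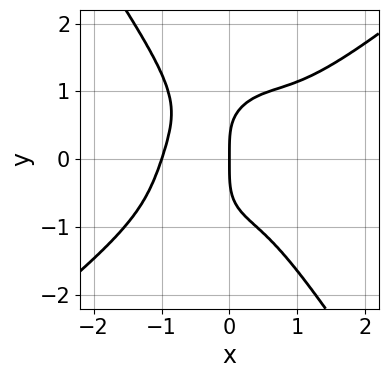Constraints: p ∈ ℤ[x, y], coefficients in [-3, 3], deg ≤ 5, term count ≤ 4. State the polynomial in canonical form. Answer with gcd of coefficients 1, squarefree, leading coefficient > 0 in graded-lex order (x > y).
2*x^4 - 2*x^3*y - y^4 + 2*x

Degree: the shape is more complex than any degree-3 curve, so deg p = 4.
Reading off the gridlines: one y-axis crossing is at y = 0; among the integer gridlines, it crosses the x-axis at x ∈ {-1, 0}.
Assembling these constraints gives the stated polynomial.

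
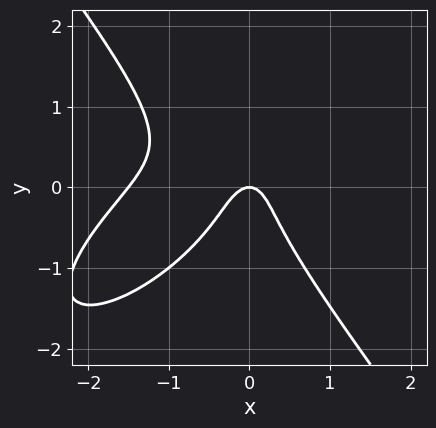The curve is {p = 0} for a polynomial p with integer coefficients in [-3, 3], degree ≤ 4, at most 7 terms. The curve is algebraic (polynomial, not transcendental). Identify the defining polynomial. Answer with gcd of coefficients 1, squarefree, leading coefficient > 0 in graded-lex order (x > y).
2*x^3 - 2*x^2*y + 2*y^3 + 3*x^2 + y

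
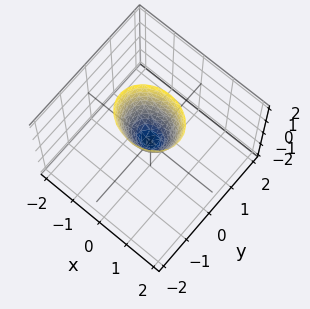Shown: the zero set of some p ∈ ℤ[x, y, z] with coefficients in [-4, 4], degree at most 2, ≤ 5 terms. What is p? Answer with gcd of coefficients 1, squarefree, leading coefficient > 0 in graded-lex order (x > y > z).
2*x^2 + 3*y^2 - z

1. deg p = 2. A single bowl opening along one axis; a quadric.
2. Symmetries: mirror symmetry x ↦ −x ⇒ only even powers of x; it's symmetric under y → −y, forcing even powers of y.
3. From the visible intercepts: it meets the x-axis at x = 0 (among the integer gridlines); it crosses the z-axis at the gridline z = 0; it meets the y-axis at y = 0 (among the integer gridlines).
4. The integer polynomial consistent with all of this is the stated p.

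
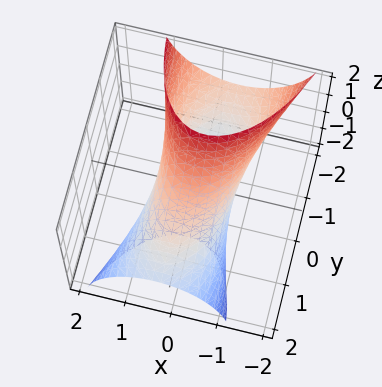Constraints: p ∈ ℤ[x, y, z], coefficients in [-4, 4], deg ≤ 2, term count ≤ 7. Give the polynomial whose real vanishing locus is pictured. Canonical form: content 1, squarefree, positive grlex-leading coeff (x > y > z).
1. deg p = 2. The shape is more complex than any degree-1 surface.
2. Matching integer coefficients to the picture gives p.

3*x^2 - x*y + y^2 + 3*y*z + z^2 - 2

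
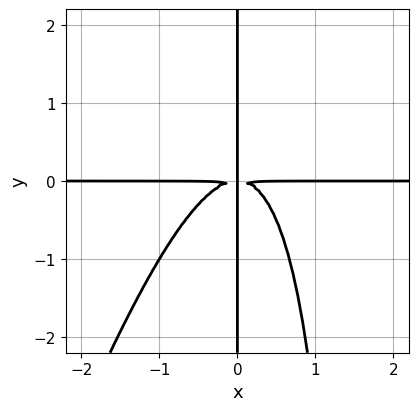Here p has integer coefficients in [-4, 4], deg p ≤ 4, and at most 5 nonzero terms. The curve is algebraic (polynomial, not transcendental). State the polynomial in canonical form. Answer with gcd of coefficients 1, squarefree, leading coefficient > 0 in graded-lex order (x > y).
Degree: a generic line meets the curve in up to 4 points, so deg p = 4.
Reading off the gridlines: every point of the y-axis in the box is on the curve; the visible x-axis segment lies entirely on the curve.
Putting this together gives p.

3*x^3*y - x^2*y^2 + 2*x*y^2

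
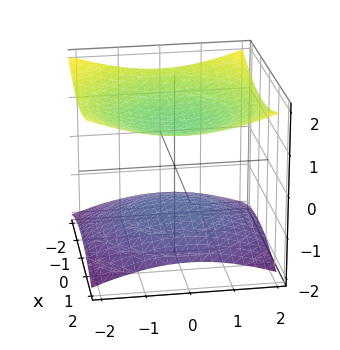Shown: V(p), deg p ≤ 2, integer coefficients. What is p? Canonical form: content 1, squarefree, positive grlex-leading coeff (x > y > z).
First, I count 2 distinct pieces. Treating them together as one polynomial.
Next, deg p = 2. No degree-1 surface has this shape.
Next, symmetries: rotational symmetry about the z-axis ⇒ p depends on x, y only through x² + y².
Next, reading off the gridlines: no y-intercept at any integer in the box; no x-intercept at any integer in the box.
Finally, the integer polynomial consistent with all of this is the stated p. Check: (0, 0, 1) on the z-axis lies on the surface, and p(0, 0, 1) = 0. ✓

x^2 + y^2 - 3*z^2 + 3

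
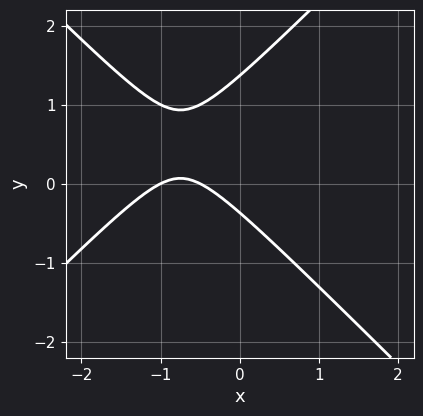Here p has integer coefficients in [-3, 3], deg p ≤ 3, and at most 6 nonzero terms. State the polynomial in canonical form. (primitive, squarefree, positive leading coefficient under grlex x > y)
2*x^2 - 2*y^2 + 3*x + 2*y + 1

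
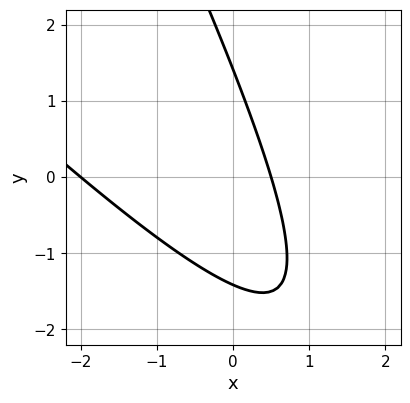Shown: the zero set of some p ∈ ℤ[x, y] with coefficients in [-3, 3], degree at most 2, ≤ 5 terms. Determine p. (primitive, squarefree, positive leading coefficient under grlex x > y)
2*x^2 + 3*x*y + y^2 + 3*x - 2

(a) deg p = 2. No degree-1 curve has this shape.
(b) Against the integer gridlines: it crosses the x-axis at the gridline x = -2.
(c) Matching integer coefficients to the picture gives p.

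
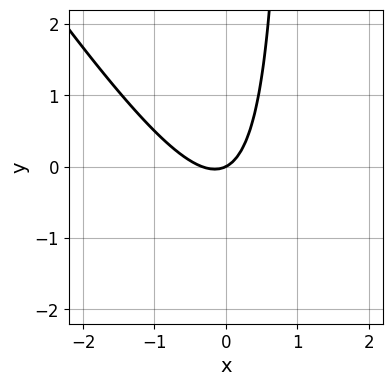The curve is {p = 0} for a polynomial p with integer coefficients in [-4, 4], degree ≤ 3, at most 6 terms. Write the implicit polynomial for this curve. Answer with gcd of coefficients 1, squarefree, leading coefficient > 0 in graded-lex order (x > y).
3*x^2 + 2*x*y + x - 2*y

deg p = 2. No degree-1 curve has this shape.
From the axis intercepts and sections: one x-axis crossing is at x = 0; one y-axis crossing is at y = 0.
Solving for integer coefficients yields p as stated.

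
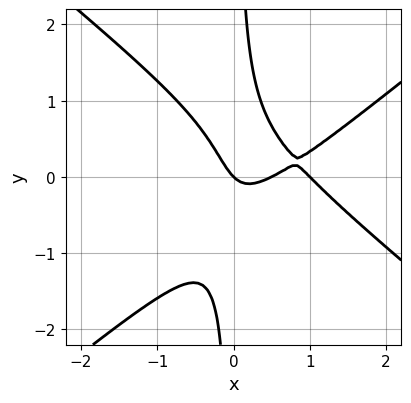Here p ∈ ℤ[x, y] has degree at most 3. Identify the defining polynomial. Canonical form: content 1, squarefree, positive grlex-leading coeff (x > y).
2*x^3 - 3*x*y^2 - 3*x^2 + x + y

1. The degree is 3 — no degree-2 curve has this shape.
2. Against the integer gridlines: one y-axis crossing is at y = 0; the x-axis gridline crossings are at x ∈ {0, 1}.
3. The integer polynomial consistent with all of this is the stated p.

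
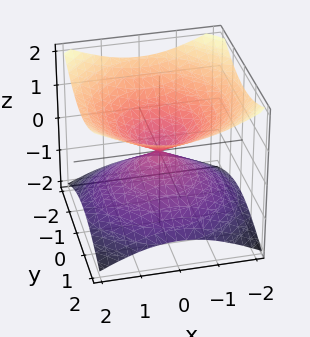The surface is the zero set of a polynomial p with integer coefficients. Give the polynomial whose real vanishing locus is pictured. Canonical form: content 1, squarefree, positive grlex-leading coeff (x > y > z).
x^2 + y^2 - 2*z^2

First, deg p = 2. A double cone through the origin; a quadric.
Then, symmetry: the z-axis is an axis of rotation, so x and y enter only as x² + y²; the z ↦ −z reflection is a symmetry, so z appears only in even powers.
Next, reading off the gridlines: it crosses the x-axis at the gridline x = 0; one y-axis crossing is at y = 0; it meets the z-axis at z = 0 (among the integer gridlines); a circular section at z = -1 has radius between 1 and 2.
Finally, solving for integer coefficients yields p as stated.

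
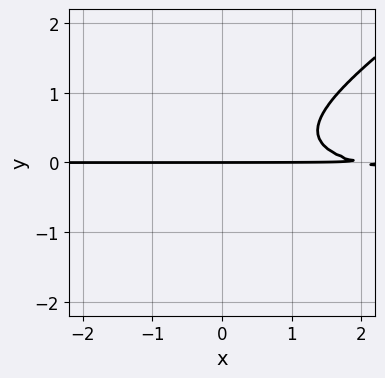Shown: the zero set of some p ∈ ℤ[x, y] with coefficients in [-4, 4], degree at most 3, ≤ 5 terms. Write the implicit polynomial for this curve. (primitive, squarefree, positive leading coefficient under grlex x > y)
2*x*y^2 - 3*y^3 + x*y - 2*y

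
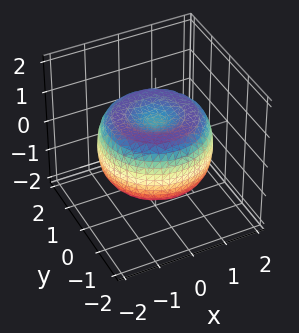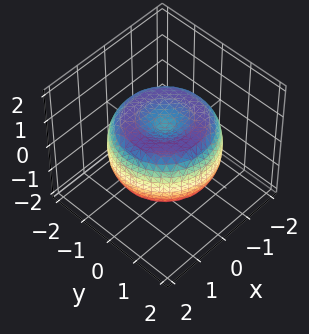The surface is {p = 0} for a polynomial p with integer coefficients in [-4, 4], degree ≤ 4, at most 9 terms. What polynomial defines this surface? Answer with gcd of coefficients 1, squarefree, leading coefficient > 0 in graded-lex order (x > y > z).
Degree: a generic line meets the surface in up to 4 points, so deg p = 4.
Symmetries: the surface is invariant under rotation about z: p = q(x² + y², z).
From the axis intercepts and sections: a circular section at z = 0 has radius between 1 and 2.
The integer polynomial consistent with all of this is the stated p.

x^4 + 2*x^2*y^2 + y^4 - 2*x^2 - 2*y^2 + 2*z^2 - 1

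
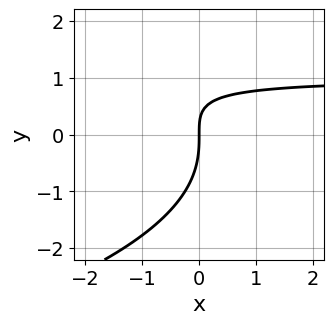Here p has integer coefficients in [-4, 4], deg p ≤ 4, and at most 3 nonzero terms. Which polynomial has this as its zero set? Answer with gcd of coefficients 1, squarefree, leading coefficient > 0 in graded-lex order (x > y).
y^3 + 2*x*y - 2*x

1. The degree is 3 — no degree-2 curve has this shape.
2. Against the integer gridlines: it crosses the x-axis at the gridline x = 0; it crosses the y-axis at the gridline y = 0.
3. Matching integer coefficients to the picture gives p.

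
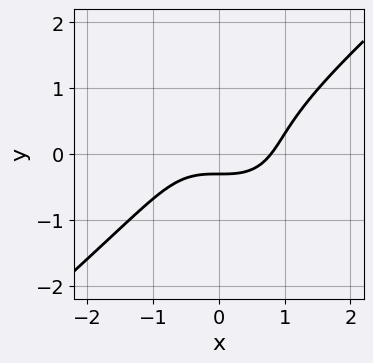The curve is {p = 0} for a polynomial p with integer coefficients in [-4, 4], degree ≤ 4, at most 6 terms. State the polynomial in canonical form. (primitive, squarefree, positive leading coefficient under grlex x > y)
2*x^3 - 3*y^3 - 3*y - 1

The degree is 3 — a generic line meets the curve in up to 3 points.
Putting this together gives p.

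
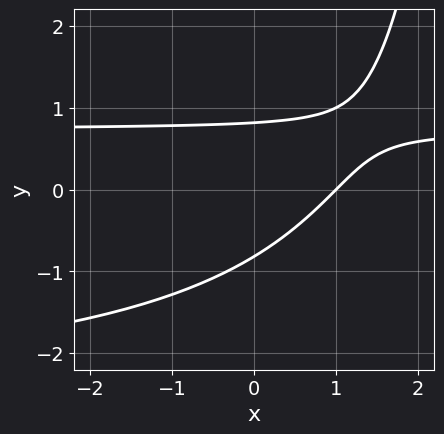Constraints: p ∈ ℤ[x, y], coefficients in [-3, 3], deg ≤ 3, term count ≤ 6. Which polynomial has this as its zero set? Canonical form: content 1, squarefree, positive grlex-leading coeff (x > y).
First, degree: the shape is more complex than any degree-2 curve, so deg p = 3.
Then, checking where it meets the axes: it crosses the x-axis at the gridline x = 1.
Finally, solving for integer coefficients yields p as stated.

x*y^2 + 2*x*y - 3*y^2 - 2*x + 2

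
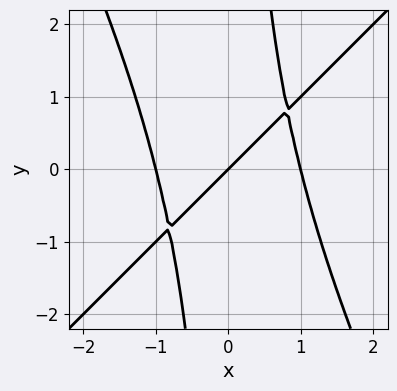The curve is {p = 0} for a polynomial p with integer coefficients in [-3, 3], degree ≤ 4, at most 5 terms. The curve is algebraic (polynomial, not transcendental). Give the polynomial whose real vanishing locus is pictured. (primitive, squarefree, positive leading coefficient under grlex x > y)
2*x^3 - x^2*y - x*y^2 - 2*x + 2*y

1. The degree is 3 — a generic line meets the curve in up to 3 points.
2. Checking where it meets the axes: the x-axis gridline crossings are at x ∈ {-1, 0, 1}; it meets the y-axis at y = 0 (among the integer gridlines).
3. The integer polynomial consistent with all of this is the stated p.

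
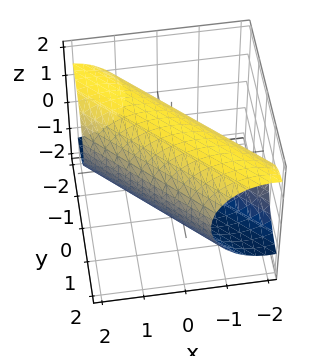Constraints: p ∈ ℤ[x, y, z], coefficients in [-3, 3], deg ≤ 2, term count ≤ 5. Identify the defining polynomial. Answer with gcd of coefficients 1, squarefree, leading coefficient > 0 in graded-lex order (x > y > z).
x^2 + 2*x*y + y^2 + z^2 - 2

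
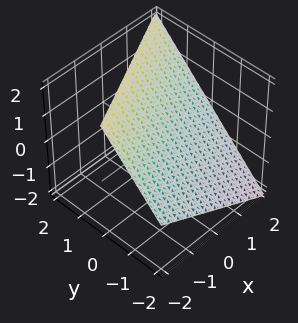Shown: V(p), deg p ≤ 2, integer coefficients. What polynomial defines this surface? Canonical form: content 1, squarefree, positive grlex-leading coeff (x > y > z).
x - 2*y + 2*z - 2

(a) The degree is 1 — the surface is flat (a plane).
(b) From the axis intercepts and sections: it crosses the z-axis at the gridline z = 1; it meets the x-axis at x = 2 (among the integer gridlines); it meets the y-axis at y = -1 (among the integer gridlines).
(c) Assembling these constraints gives the stated polynomial.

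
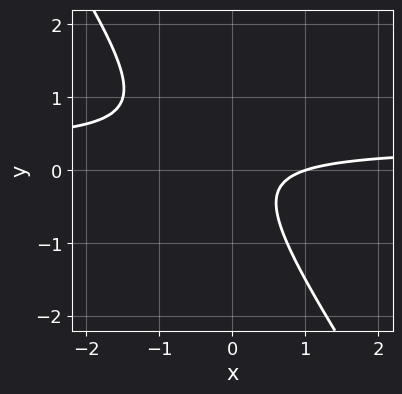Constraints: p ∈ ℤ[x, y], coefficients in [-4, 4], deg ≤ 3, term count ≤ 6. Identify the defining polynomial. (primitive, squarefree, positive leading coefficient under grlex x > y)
1. The degree is 2 — a generic line meets the curve in up to 2 points.
2. Checking where it meets the axes: the curve avoids every integer y-axis point in the box; one x-axis crossing is at x = 1.
3. Solving for integer coefficients yields p as stated.

3*x*y + 2*y^2 - x + 1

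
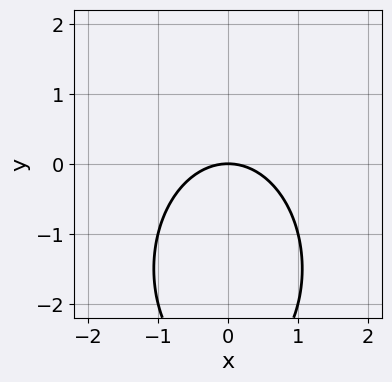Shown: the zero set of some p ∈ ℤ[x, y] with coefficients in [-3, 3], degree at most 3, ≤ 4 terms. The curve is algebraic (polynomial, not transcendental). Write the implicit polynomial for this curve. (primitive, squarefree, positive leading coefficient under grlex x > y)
Degree: a generic line meets the curve in up to 2 points, so deg p = 2.
Symmetries: mirror symmetry x ↦ −x ⇒ only even powers of x.
Observable constraints: it crosses the y-axis at the gridline y = 0; it crosses the x-axis at the gridline x = 0.
Together with the visible shape, these determine p as stated.

2*x^2 + y^2 + 3*y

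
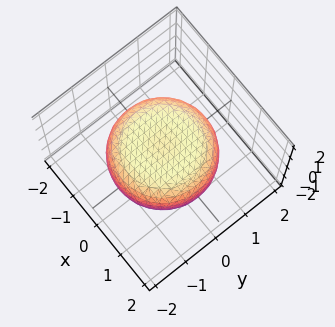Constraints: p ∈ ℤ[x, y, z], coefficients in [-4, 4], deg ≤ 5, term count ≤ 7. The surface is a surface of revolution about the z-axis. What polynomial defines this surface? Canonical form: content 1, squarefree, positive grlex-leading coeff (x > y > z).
Degree: the shape is more complex than any degree-3 surface, so deg p = 4.
Symmetry: the surface is invariant under rotation about z: p = q(x² + y², z).
Checking where it meets the axes: a circular section at z = 0 has radius between 1 and 2.
Matching integer coefficients to the picture gives p.

x^4 + 2*x^2*y^2 + y^4 - x^2 - y^2 + 3*z^2 - 2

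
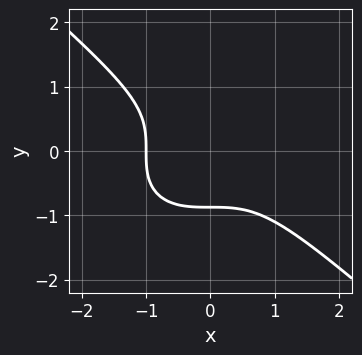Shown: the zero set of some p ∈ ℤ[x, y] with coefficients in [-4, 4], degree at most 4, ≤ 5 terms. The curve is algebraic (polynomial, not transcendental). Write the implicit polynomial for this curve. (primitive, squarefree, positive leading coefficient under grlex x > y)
First, the degree is 3 — a generic line meets the curve in up to 3 points.
Next, observable constraints: it meets the x-axis at x = -1 (among the integer gridlines).
Finally, fitting integer coefficients to these (and the overall shape) gives p.

2*x^3 + 3*y^3 + 2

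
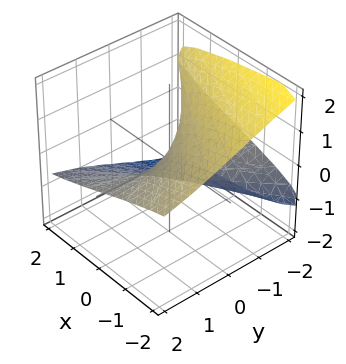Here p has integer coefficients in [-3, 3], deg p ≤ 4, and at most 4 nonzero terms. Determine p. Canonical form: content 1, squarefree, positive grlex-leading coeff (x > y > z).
2*z^3 + 3*y*z + 2*x

First, the degree is 3 — the shape is more complex than any degree-2 surface.
Then, reading off the gridlines: the visible y-axis segment lies entirely on the surface; one x-axis crossing is at x = 0; it meets the z-axis at z = 0 (among the integer gridlines).
Finally, these observations pin down the coefficients.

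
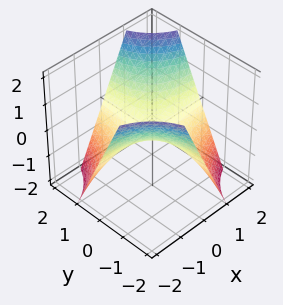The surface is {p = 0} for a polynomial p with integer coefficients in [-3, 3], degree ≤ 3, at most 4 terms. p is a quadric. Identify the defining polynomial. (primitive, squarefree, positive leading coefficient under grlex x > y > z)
x*y - z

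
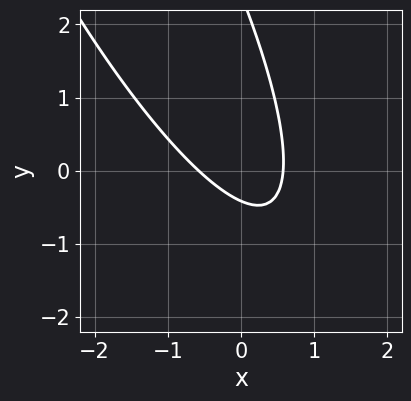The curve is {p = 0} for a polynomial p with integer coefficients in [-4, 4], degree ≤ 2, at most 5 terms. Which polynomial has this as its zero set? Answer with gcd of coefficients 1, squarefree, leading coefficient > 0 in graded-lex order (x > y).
3*x^2 + 3*x*y + y^2 - 2*y - 1

First, the degree is 2 — a generic line meets the curve in up to 2 points.
Finally, putting this together gives p.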